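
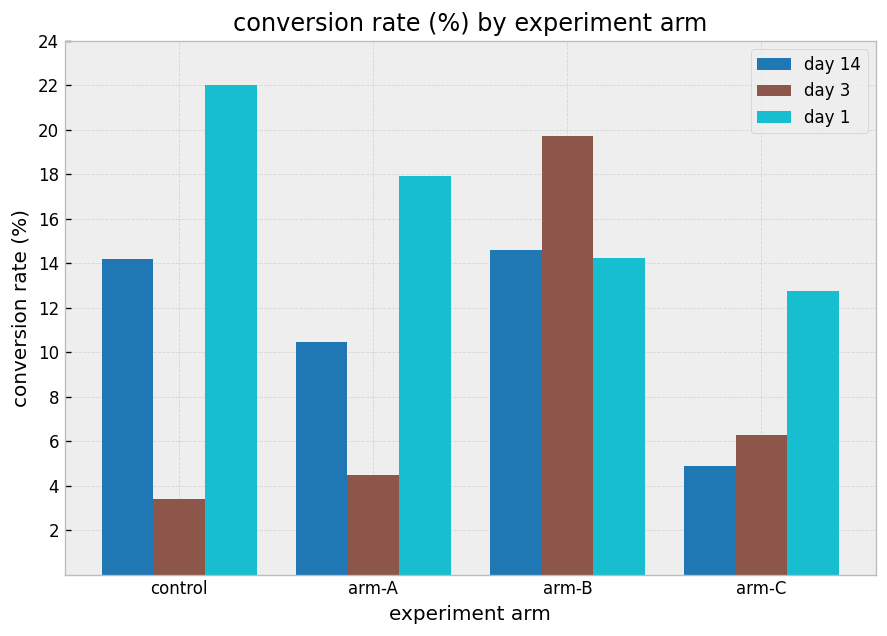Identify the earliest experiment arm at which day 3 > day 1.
arm-A: day 3 ≈ 4 vs day 1 ≈ 18 (not yet); arm-B: day 3 ≈ 20 vs day 1 ≈ 14 (first crossover).

arm-B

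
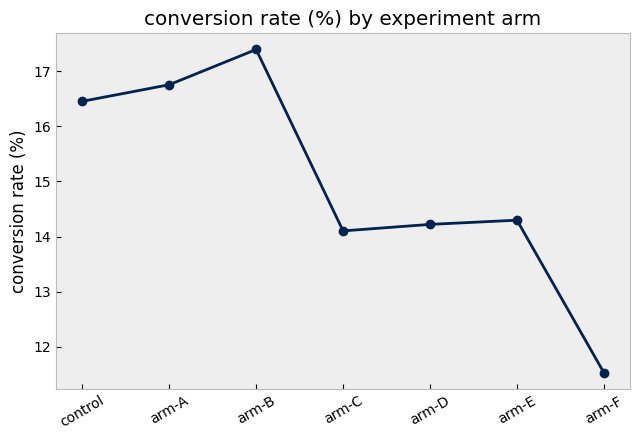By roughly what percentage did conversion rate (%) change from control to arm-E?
≈ -12.1%

control ≈ 16.5, arm-E ≈ 14.5; (14.5 − 16.5) / 16.5 ≈ -12.1%.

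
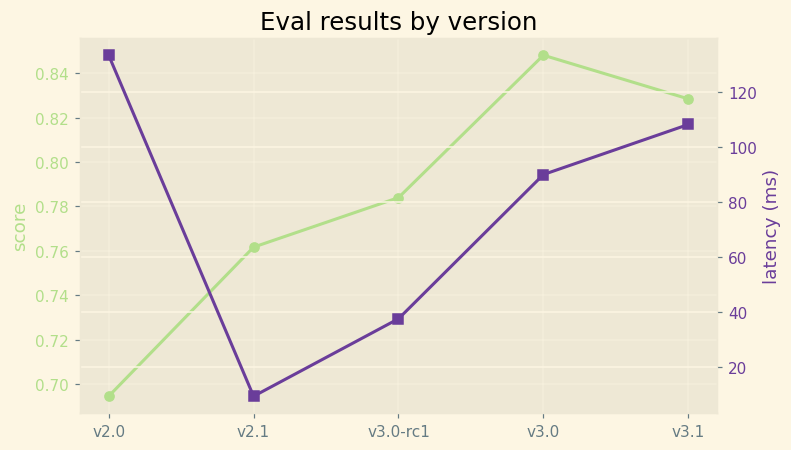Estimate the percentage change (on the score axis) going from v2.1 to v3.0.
v2.1 ≈ 0.76, v3.0 ≈ 0.84; (0.84 − 0.76) / 0.76 ≈ +10.5%.

≈ +10.5%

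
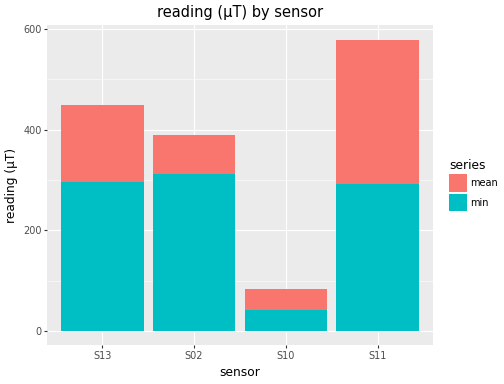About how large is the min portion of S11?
min top ≈ 300, bottom ≈ 0; segment ≈ 300.

≈ 300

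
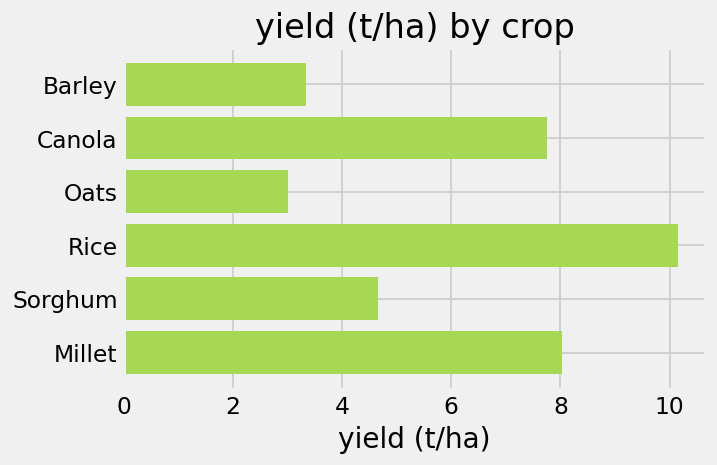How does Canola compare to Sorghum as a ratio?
Canola ≈ 8, Sorghum ≈ 5; 8/5 ≈ 1.6.

≈ 1.6×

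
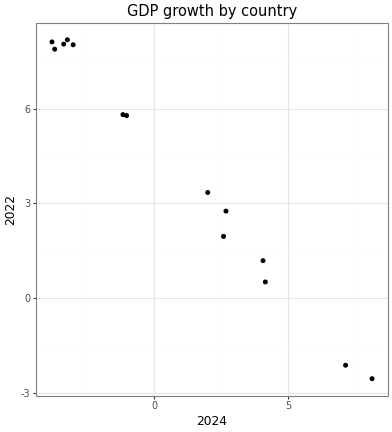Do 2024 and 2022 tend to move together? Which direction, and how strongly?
negative, strong

Points are negatively correlated; strong (|r| ≈ 1.0).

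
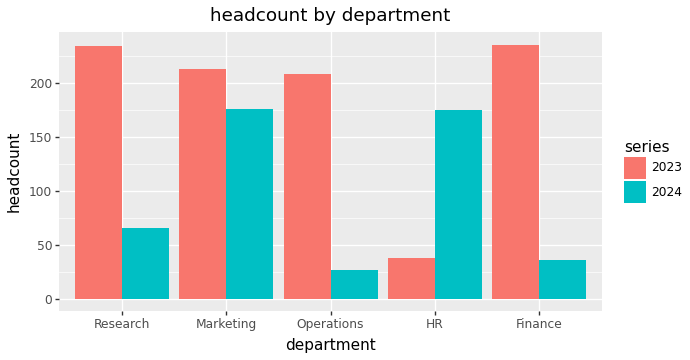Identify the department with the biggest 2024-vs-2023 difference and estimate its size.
Finance, ≈ 200

Finance: 2024 ≈ 40, 2023 ≈ 240 → gap ≈ 200. Next-largest (Operations) is only ≈ 180.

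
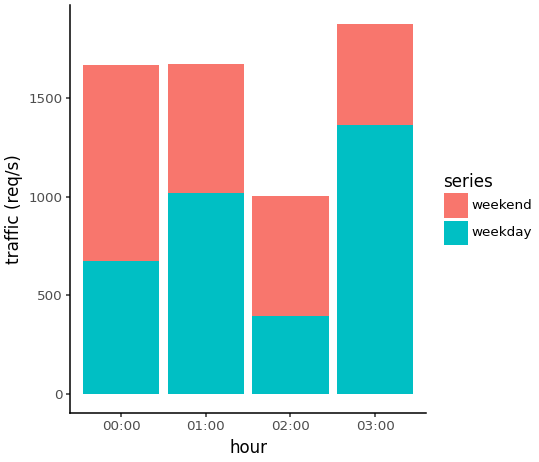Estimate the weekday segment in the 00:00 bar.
weekday top ≈ 600, bottom ≈ 0; segment ≈ 600.

≈ 600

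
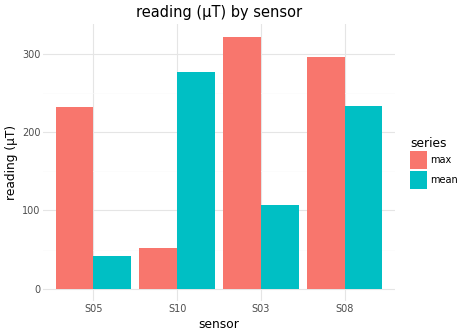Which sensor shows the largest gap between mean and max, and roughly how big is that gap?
S10, ≈ 250 µT

S10: mean ≈ 300, max ≈ 50 → gap ≈ 250. Next-largest (S03) is only ≈ 200.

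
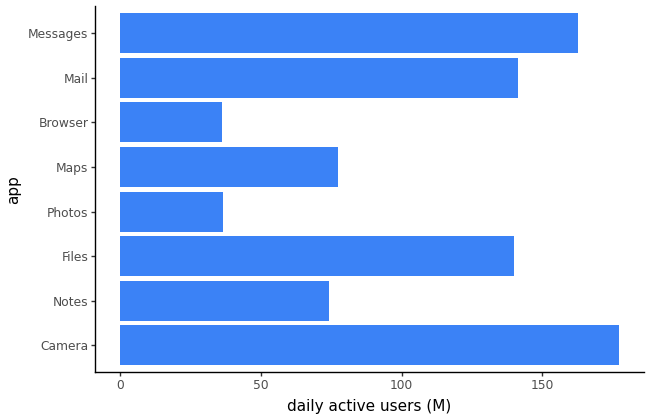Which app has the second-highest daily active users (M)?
Messages

Top 3: Camera ≈ 180, Messages ≈ 160, Mail ≈ 140.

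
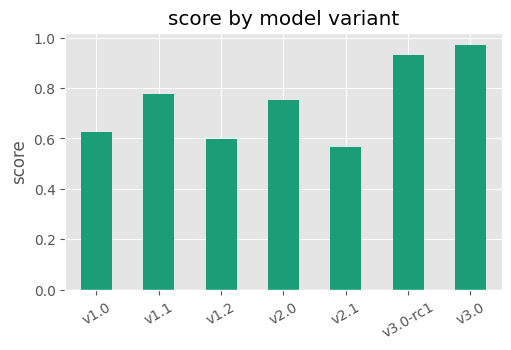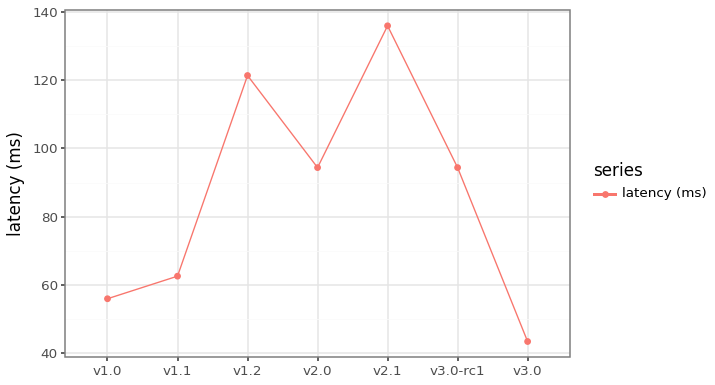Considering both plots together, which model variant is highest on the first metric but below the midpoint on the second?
Chart 2 median latency (ms) ≈ 100; below-median model variants: v1.0, v1.1, v3.0. Among those, v3.0 has the highest score (≈ 1).

v3.0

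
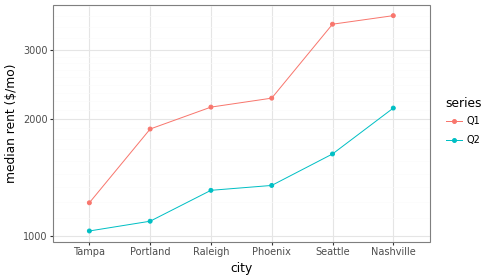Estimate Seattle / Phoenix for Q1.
Seattle ≈ 3500, Phoenix ≈ 2500; 3500/2500 ≈ 1.4.

≈ 1.4×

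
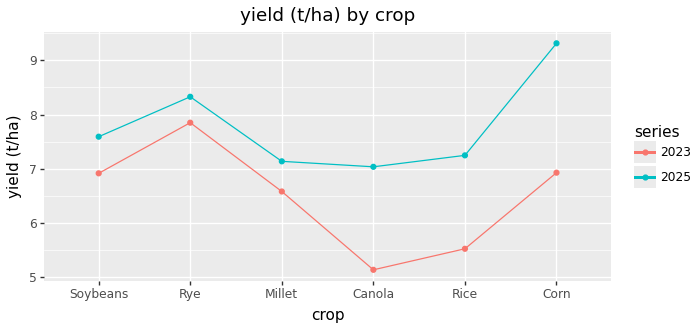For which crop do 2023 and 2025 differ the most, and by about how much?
Corn, ≈ 2.5 t/ha

Corn: 2023 ≈ 7.0, 2025 ≈ 9.5 → gap ≈ 2.5. Next-largest (Canola) is only ≈ 2.0.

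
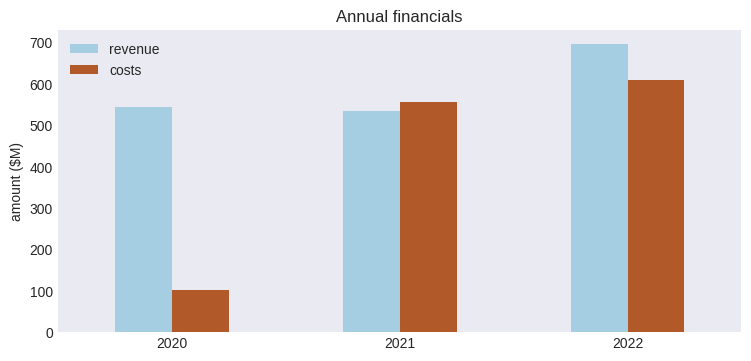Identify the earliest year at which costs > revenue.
2020: costs ≈ 100 vs revenue ≈ 500 (not yet); 2021: costs ≈ 600 vs revenue ≈ 500 (first crossover).

2021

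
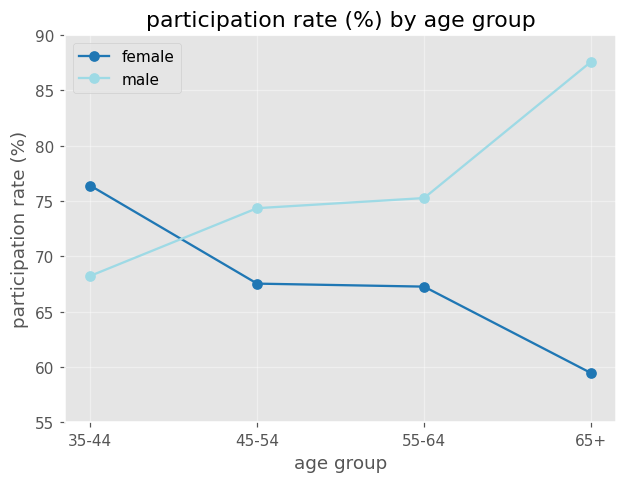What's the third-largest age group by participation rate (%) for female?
55-64

Top 4 for female: 35-44 ≈ 75, 45-54 ≈ 70, 55-64 ≈ 65, 65+ ≈ 60.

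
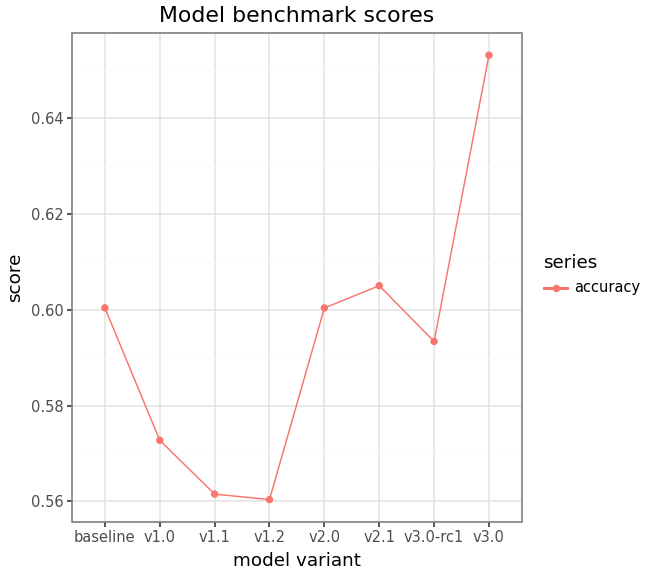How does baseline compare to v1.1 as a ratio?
baseline ≈ 0.60, v1.1 ≈ 0.56; 0.60/0.56 ≈ 1.07.

≈ 1.07×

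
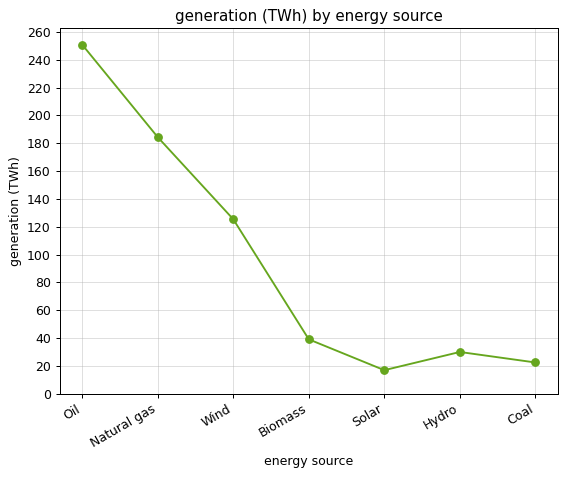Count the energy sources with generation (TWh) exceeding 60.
3

Above 60: Oil, Natural gas, Wind.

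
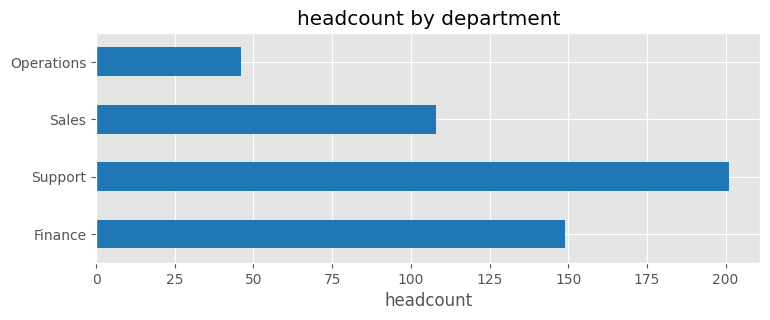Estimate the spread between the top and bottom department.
≈ 160

Max Support ≈ 200, min Operations ≈ 40; range ≈ 160.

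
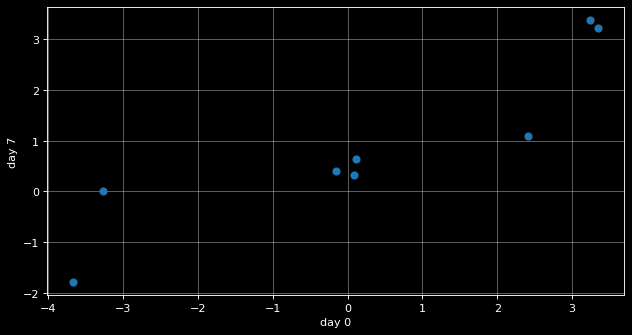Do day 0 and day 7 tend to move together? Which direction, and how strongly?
positive, strong

Points are positively correlated; strong (|r| ≈ 0.9).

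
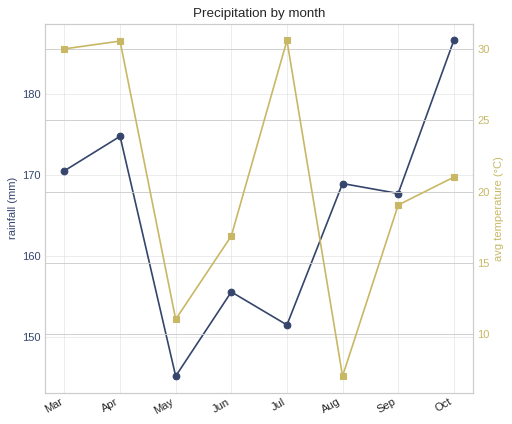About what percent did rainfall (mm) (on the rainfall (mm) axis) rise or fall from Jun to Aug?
≈ +9.7%

Jun ≈ 155, Aug ≈ 170; (170 − 155) / 155 ≈ +9.7%.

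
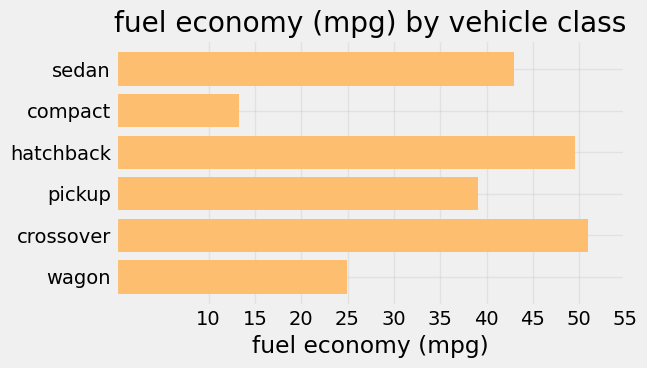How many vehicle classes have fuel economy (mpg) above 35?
Above 35: sedan, hatchback, pickup, crossover.

4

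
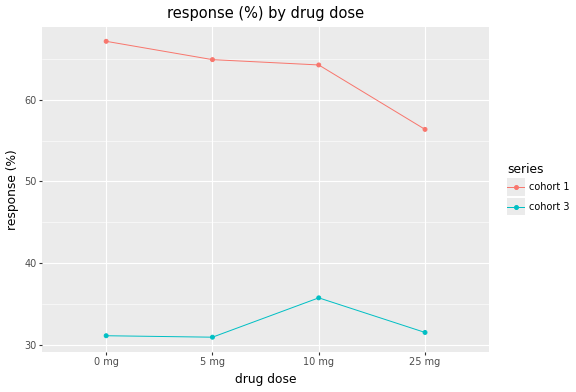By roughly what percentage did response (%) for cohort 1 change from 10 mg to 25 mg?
10 mg ≈ 65, 25 mg ≈ 55; (55 − 65) / 65 ≈ -15.4%.

≈ -15.4%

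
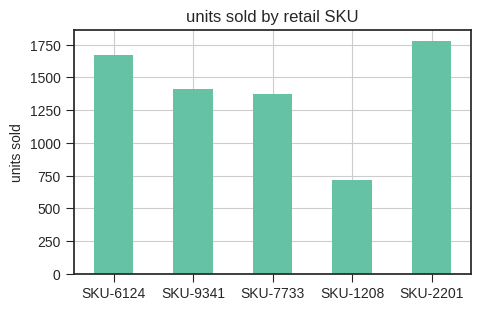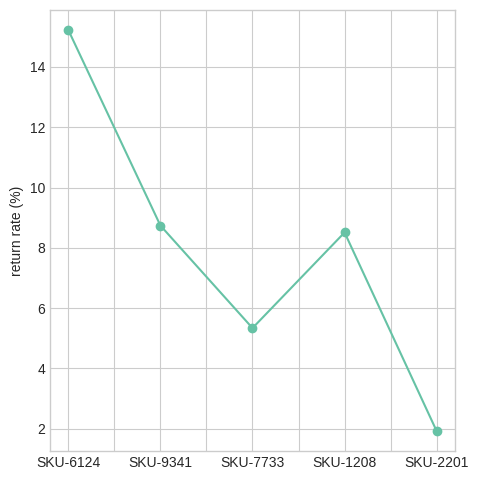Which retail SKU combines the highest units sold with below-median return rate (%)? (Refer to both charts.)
Chart 2 median return rate (%) ≈ 8; below-median retail SKUs: SKU-7733, SKU-2201. Among those, SKU-2201 has the highest units sold (≈ 1800).

SKU-2201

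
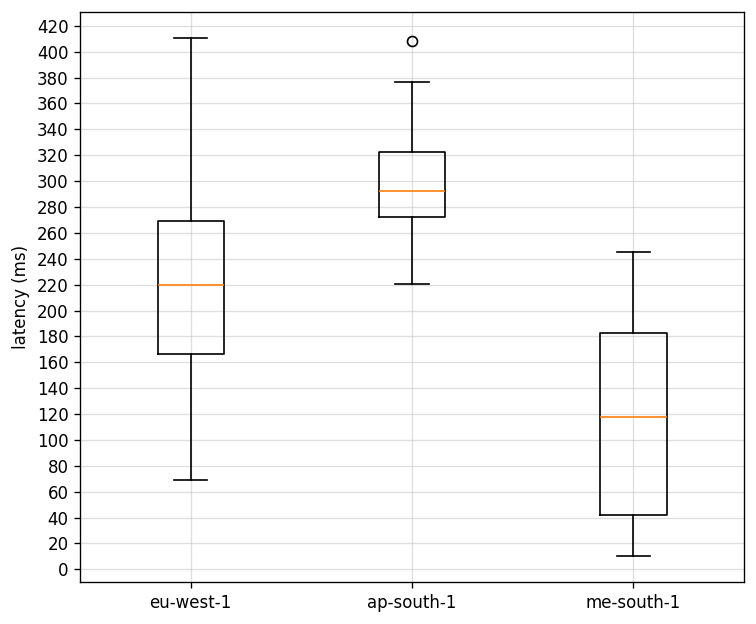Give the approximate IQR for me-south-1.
≈ 140

Q3 ≈ 180, Q1 ≈ 40; IQR ≈ 140.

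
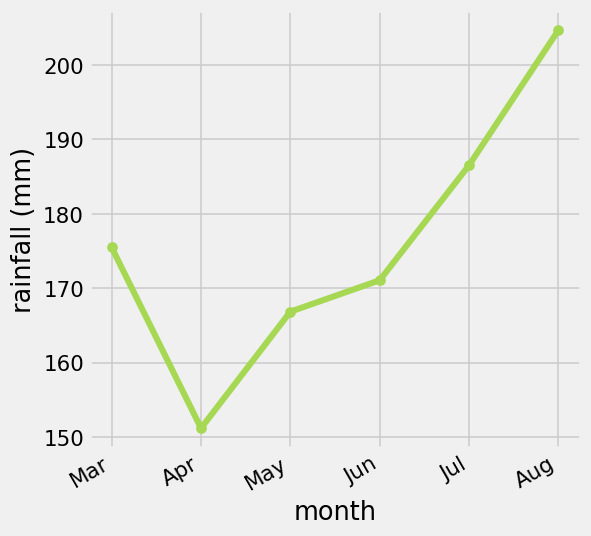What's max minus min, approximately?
Max Aug ≈ 205, min Apr ≈ 150; range ≈ 55.

≈ 55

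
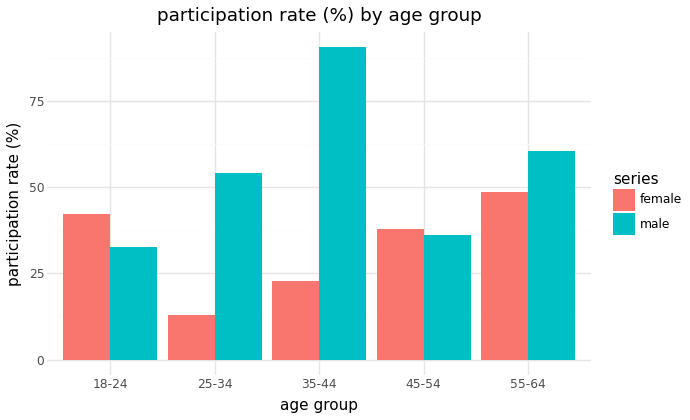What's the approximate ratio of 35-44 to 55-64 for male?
35-44 ≈ 90, 55-64 ≈ 60; 90/60 ≈ 1.5.

≈ 1.5×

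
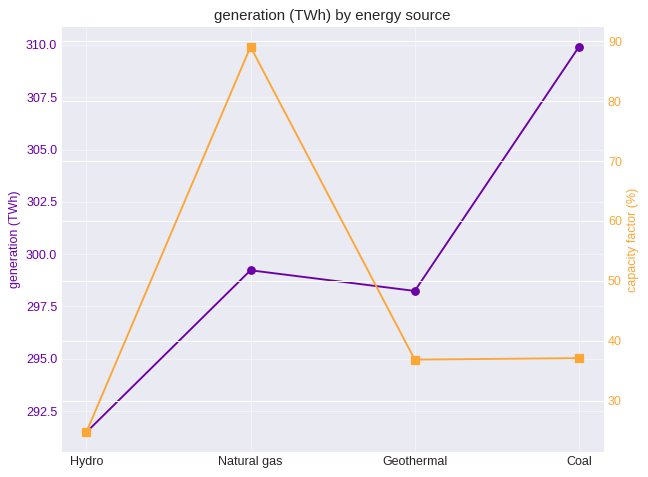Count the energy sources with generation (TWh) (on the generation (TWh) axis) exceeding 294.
3

Above 294: Natural gas, Geothermal, Coal.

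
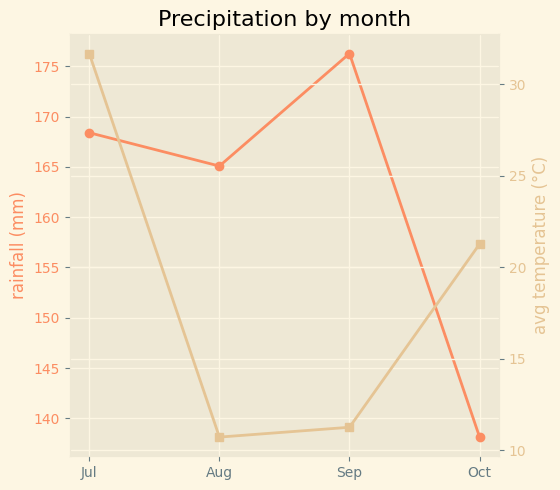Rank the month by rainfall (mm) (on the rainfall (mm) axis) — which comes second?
Top 3 (on the rainfall (mm) axis): Sep ≈ 175, Jul ≈ 170, Aug ≈ 165.

Jul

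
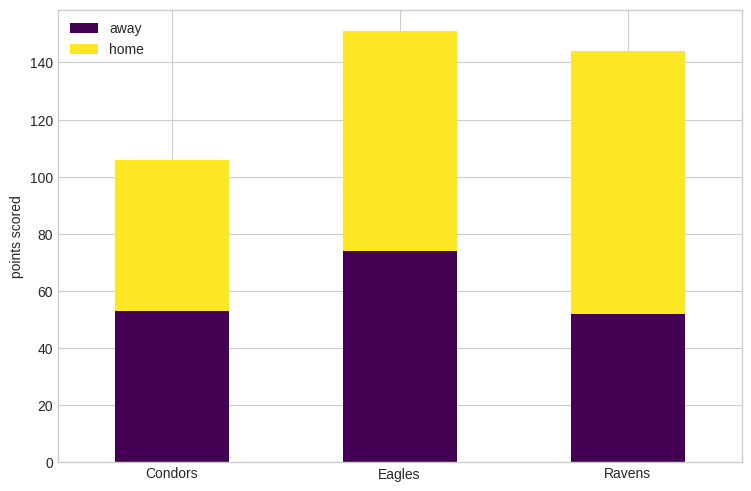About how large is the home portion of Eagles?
≈ 80

home top ≈ 160, bottom ≈ 80; segment ≈ 80.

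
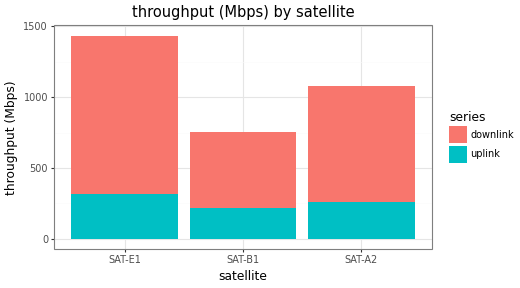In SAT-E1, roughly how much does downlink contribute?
≈ 1000

downlink top ≈ 1400, bottom ≈ 400; segment ≈ 1000.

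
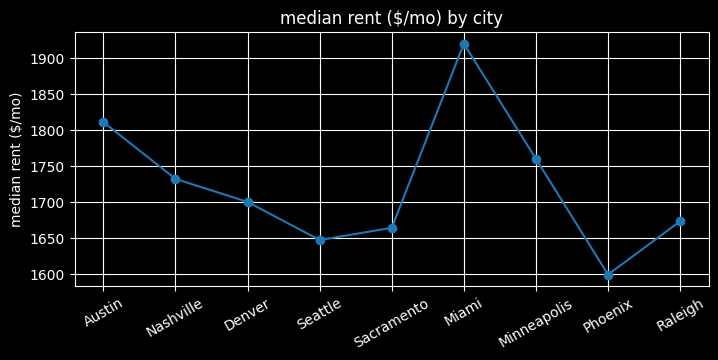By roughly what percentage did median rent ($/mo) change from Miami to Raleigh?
≈ -13.2%

Miami ≈ 1900, Raleigh ≈ 1650; (1650 − 1900) / 1900 ≈ -13.2%.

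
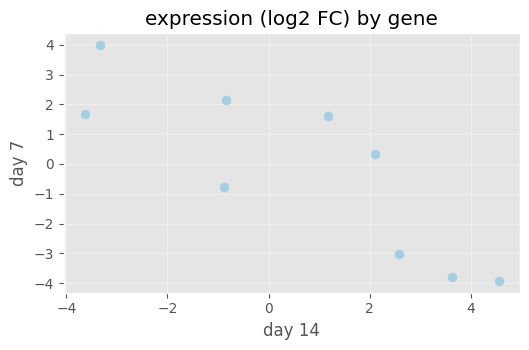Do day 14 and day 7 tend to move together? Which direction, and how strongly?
Points are negatively correlated; strong (|r| ≈ 0.8).

negative, strong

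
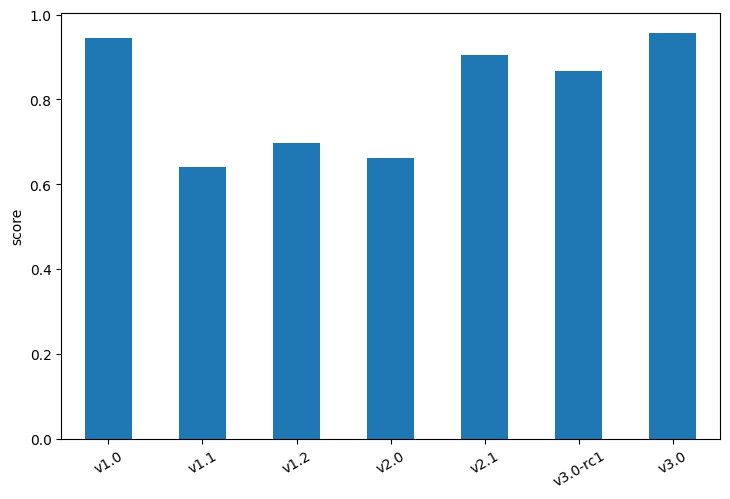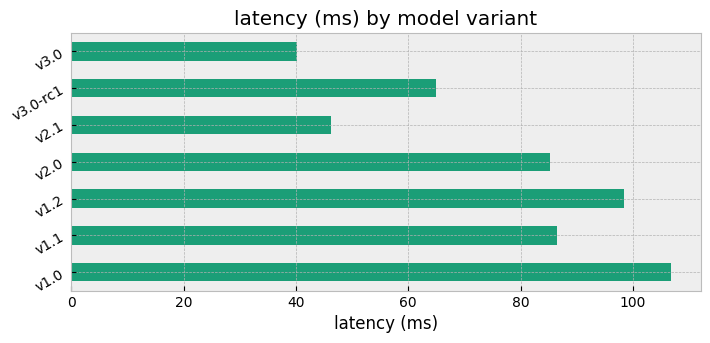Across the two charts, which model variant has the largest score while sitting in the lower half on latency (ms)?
Chart 2 median latency (ms) ≈ 90; below-median model variants: v2.1, v3.0-rc1, v3.0. Among those, v3.0 has the highest score (≈ 1).

v3.0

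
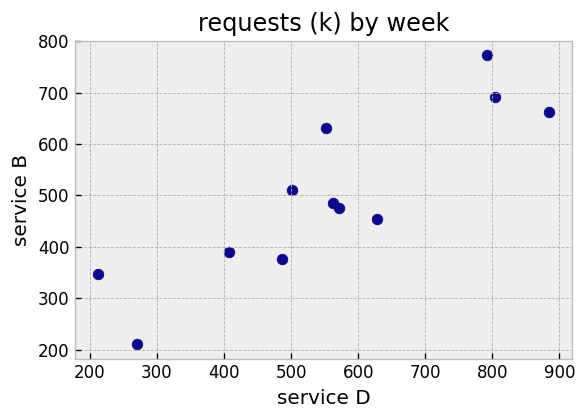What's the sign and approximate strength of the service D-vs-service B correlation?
Points are positively correlated; strong (|r| ≈ 0.9).

positive, strong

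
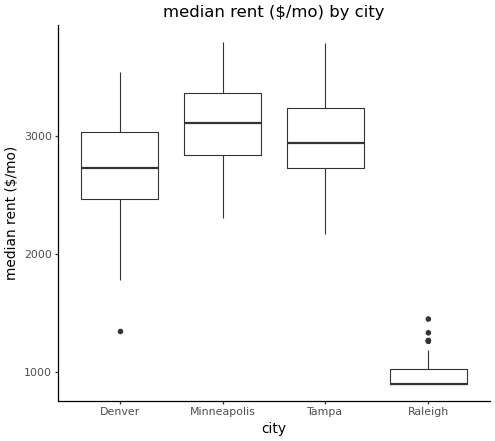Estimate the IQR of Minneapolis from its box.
Q3 ≈ 3400, Q1 ≈ 2800; IQR ≈ 600.

≈ 600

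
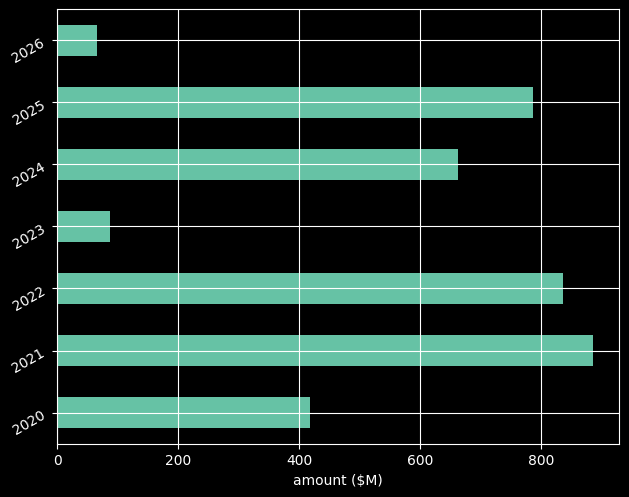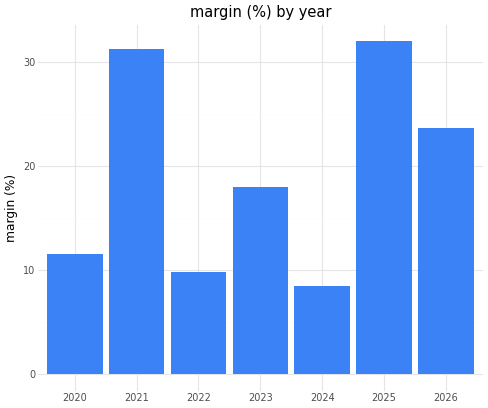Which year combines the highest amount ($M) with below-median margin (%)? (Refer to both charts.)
2022

Chart 2 median margin (%) ≈ 20; below-median years: 2020, 2022, 2024. Among those, 2022 has the highest amount ($M) (≈ 800).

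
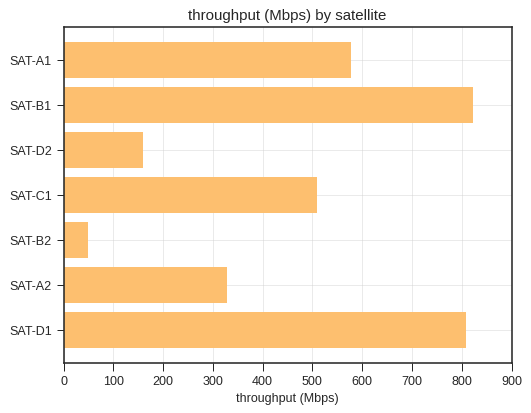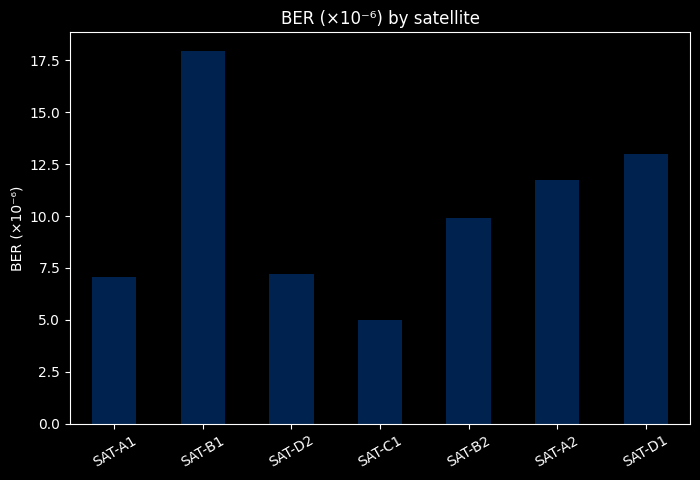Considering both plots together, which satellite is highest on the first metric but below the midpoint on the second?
SAT-A1

Chart 2 median BER (×10⁻⁶) ≈ 10; below-median satellites: SAT-A1, SAT-D2, SAT-C1. Among those, SAT-A1 has the highest throughput (Mbps) (≈ 600).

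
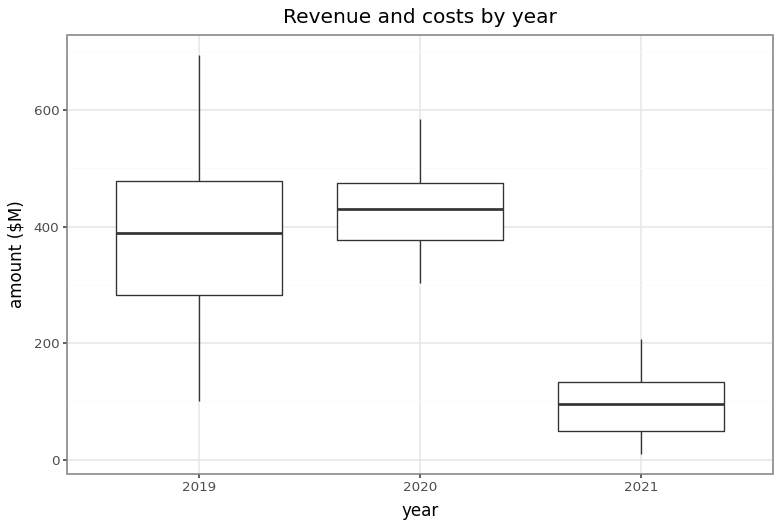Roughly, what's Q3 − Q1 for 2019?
Q3 ≈ 500, Q1 ≈ 300; IQR ≈ 200.

≈ 200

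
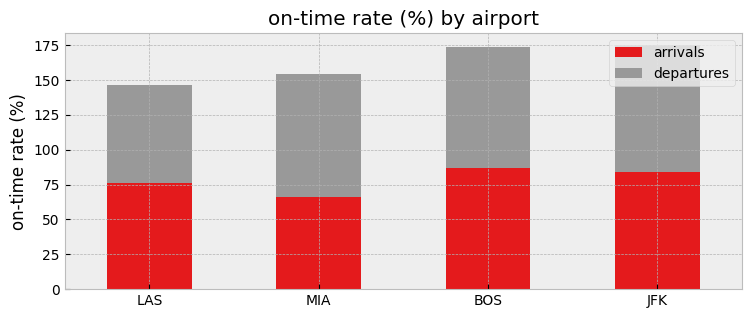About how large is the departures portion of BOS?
≈ 100

departures top ≈ 180, bottom ≈ 80; segment ≈ 100.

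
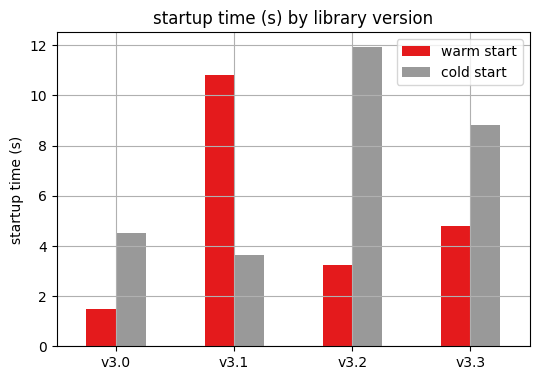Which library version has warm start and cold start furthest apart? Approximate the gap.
v3.2: warm start ≈ 3, cold start ≈ 12 → gap ≈ 9. Next-largest (v3.1) is only ≈ 7.

v3.2, ≈ 9 s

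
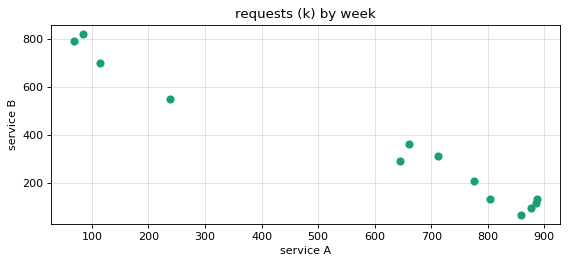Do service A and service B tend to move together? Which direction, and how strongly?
Points are negatively correlated; strong (|r| ≈ 1.0).

negative, strong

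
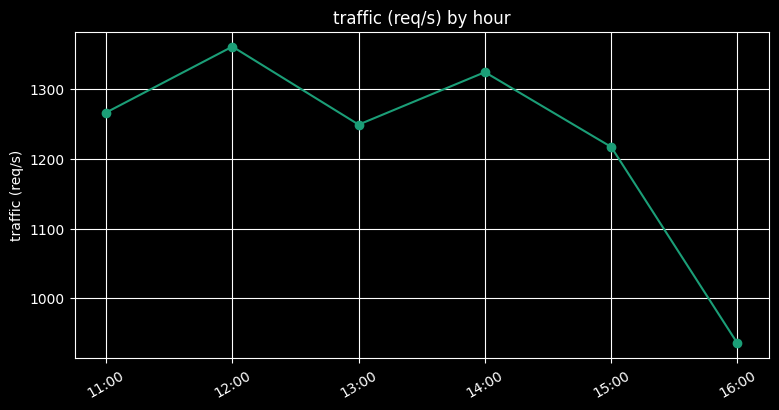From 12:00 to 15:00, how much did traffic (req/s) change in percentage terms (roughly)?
≈ -11.1%

12:00 ≈ 1350, 15:00 ≈ 1200; (1200 − 1350) / 1350 ≈ -11.1%.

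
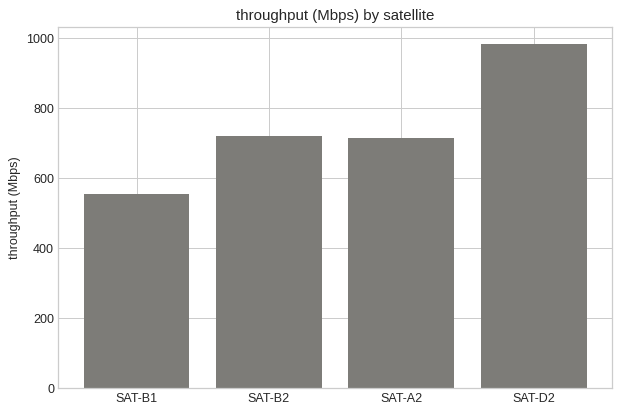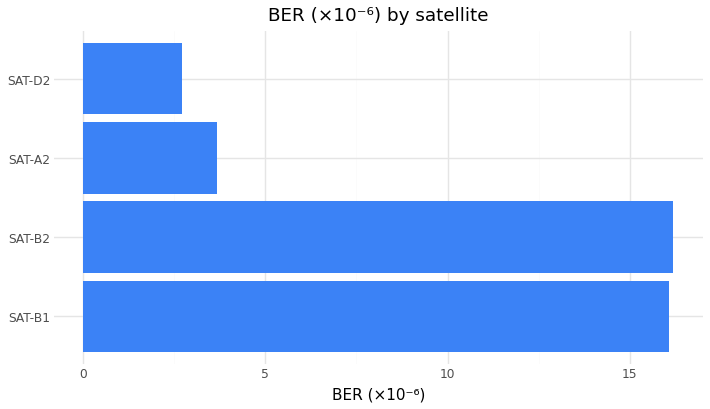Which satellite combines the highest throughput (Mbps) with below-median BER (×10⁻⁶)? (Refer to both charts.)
SAT-D2

Chart 2 median BER (×10⁻⁶) ≈ 10; below-median satellites: SAT-A2, SAT-D2. Among those, SAT-D2 has the highest throughput (Mbps) (≈ 1000).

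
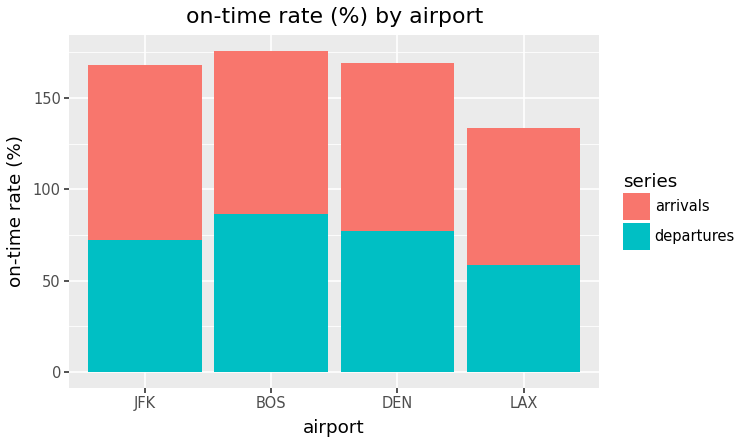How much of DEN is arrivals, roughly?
≈ 80

arrivals top ≈ 160, bottom ≈ 80; segment ≈ 80.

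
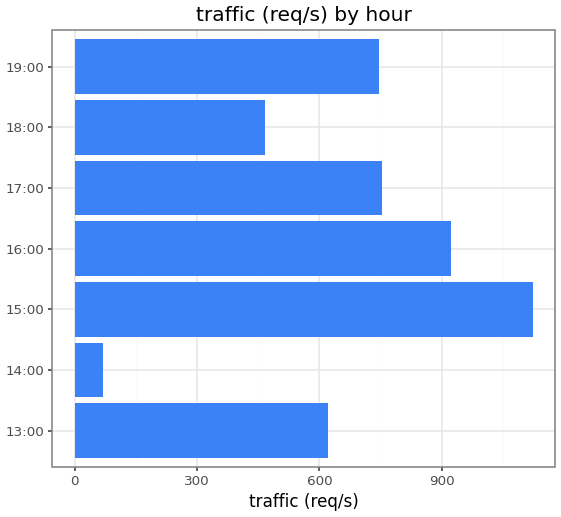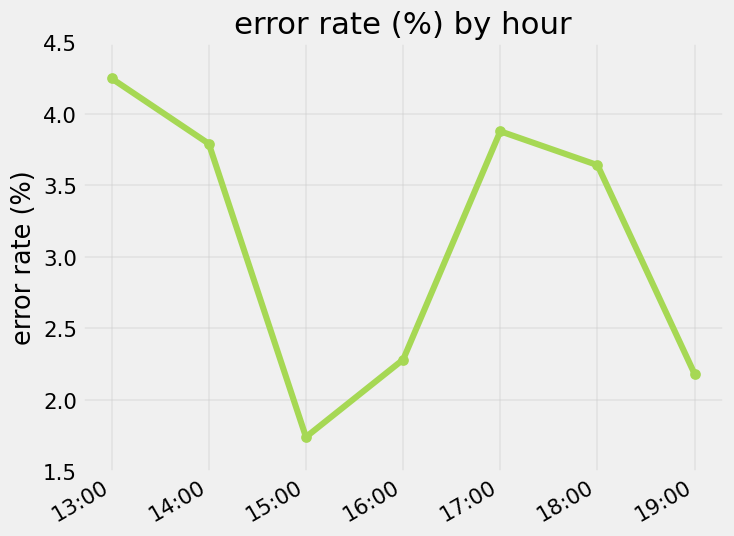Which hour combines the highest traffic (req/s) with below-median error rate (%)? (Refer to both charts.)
Chart 2 median error rate (%) ≈ 3.5; below-median hours: 15:00, 16:00, 19:00. Among those, 15:00 has the highest traffic (req/s) (≈ 1200).

15:00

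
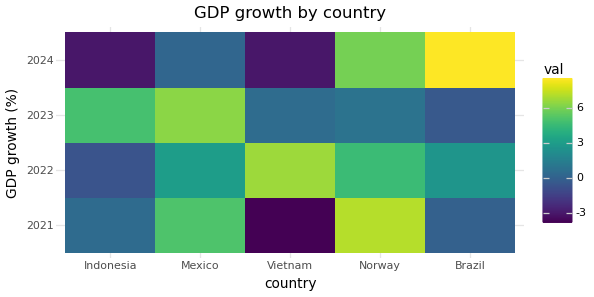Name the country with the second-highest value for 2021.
Mexico

Top 3 for 2021: Norway ≈ 8, Mexico ≈ 6, Indonesia ≈ 0.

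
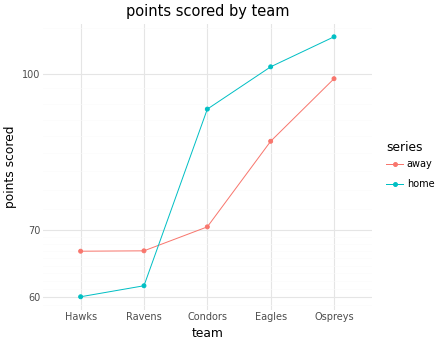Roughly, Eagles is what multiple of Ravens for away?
Eagles ≈ 85, Ravens ≈ 65; 85/65 ≈ 1.31.

≈ 1.31×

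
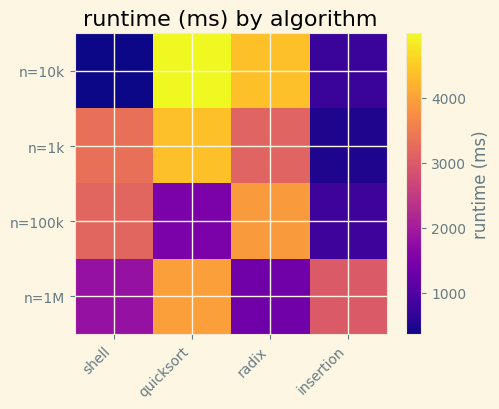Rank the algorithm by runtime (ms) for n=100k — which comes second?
Top 3 for n=100k: radix ≈ 4000, shell ≈ 3000, quicksort ≈ 1500.

shell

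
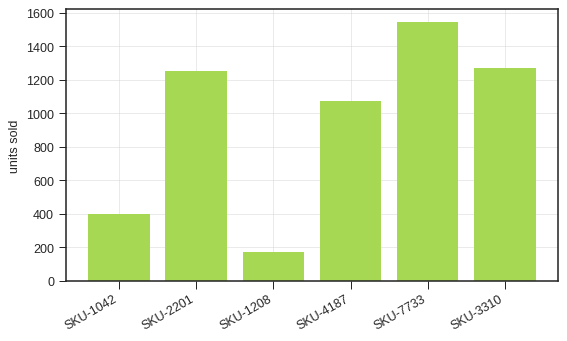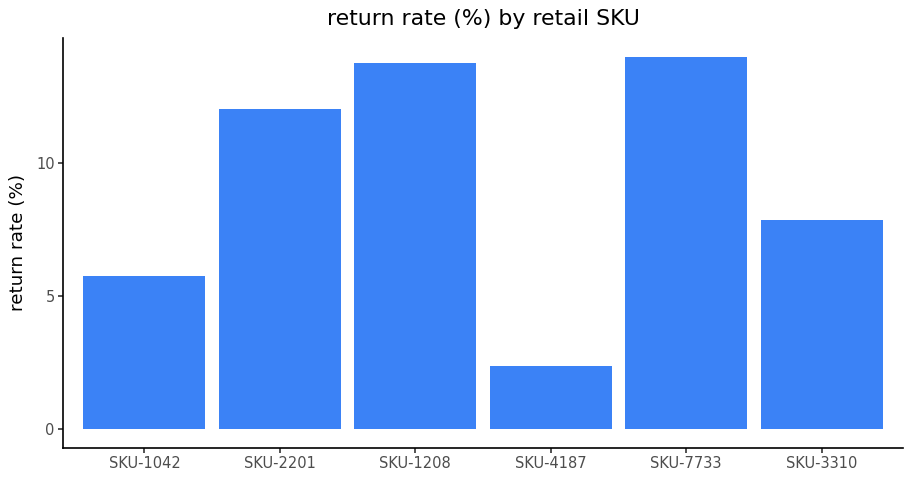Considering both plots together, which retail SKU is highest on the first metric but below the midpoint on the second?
Chart 2 median return rate (%) ≈ 10; below-median retail SKUs: SKU-1042, SKU-4187, SKU-3310. Among those, SKU-3310 has the highest units sold (≈ 1200).

SKU-3310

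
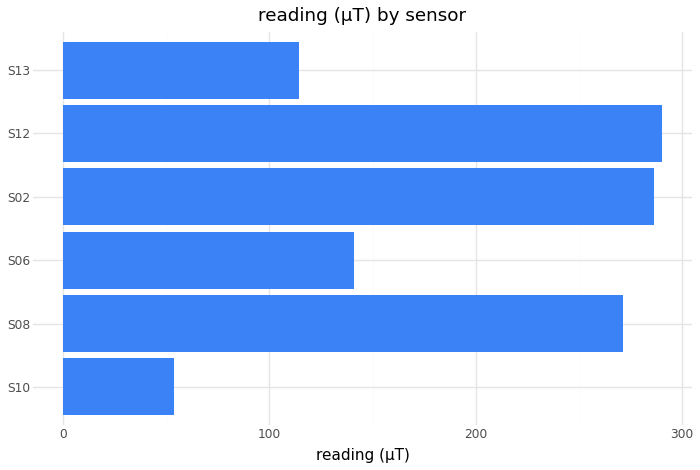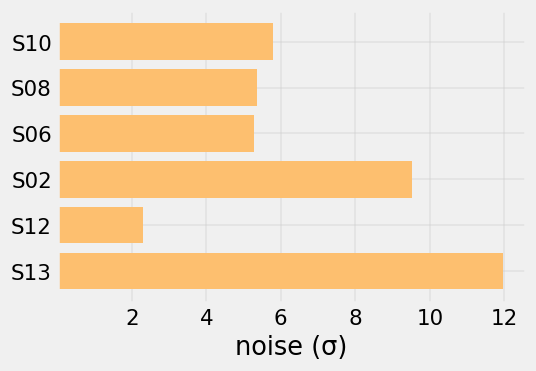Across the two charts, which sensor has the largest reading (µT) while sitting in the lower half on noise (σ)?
S12

Chart 2 median noise (σ) ≈ 6; below-median sensors: S08, S06, S12. Among those, S12 has the highest reading (µT) (≈ 300).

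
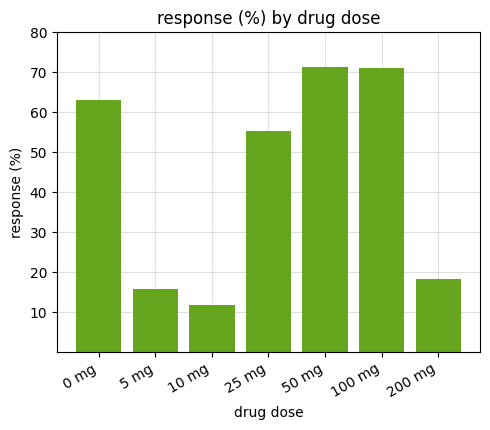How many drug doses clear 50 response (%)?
4

Above 50: 0 mg, 25 mg, 50 mg, 100 mg.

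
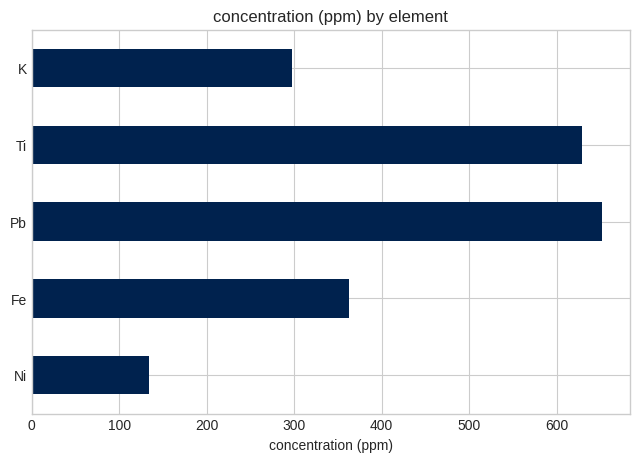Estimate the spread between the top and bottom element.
≈ 600

Max Pb ≈ 700, min Ni ≈ 100; range ≈ 600.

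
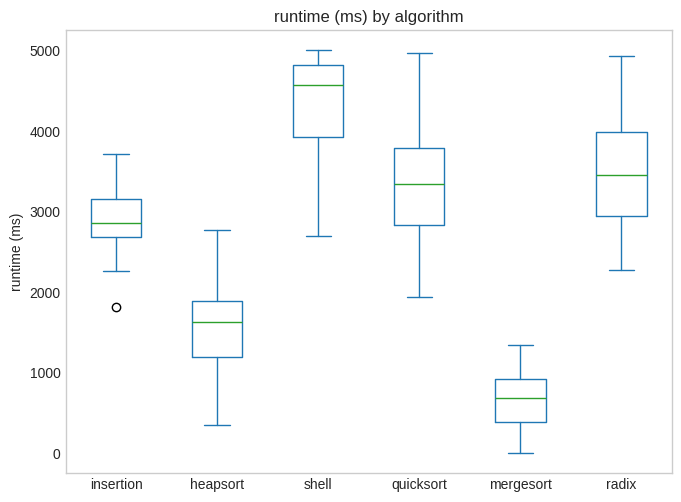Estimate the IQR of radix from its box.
Q3 ≈ 4000, Q1 ≈ 3000; IQR ≈ 1000.

≈ 1000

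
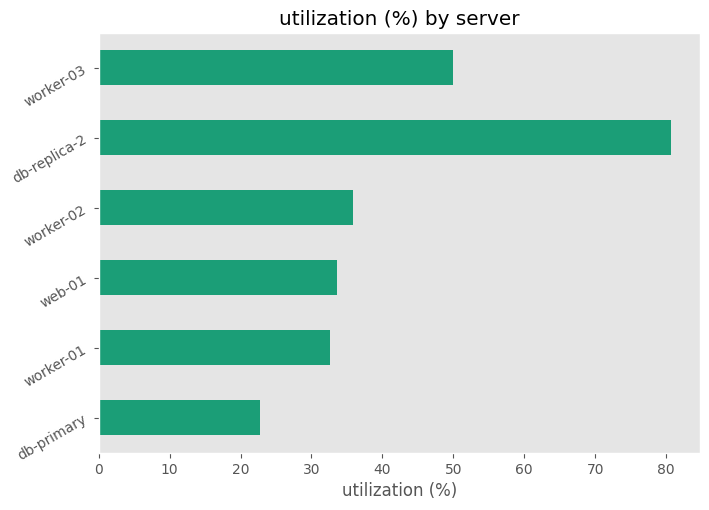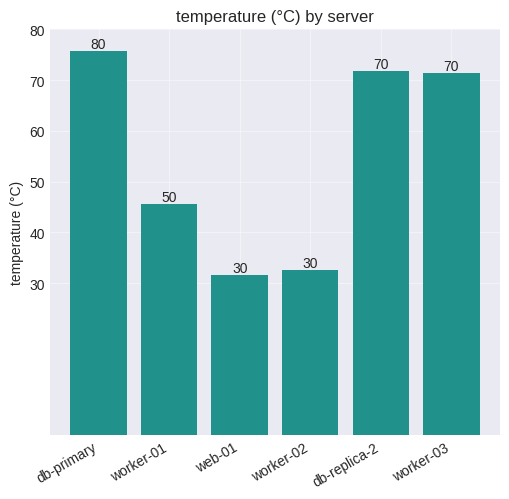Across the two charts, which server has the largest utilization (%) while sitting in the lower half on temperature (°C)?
worker-02

Chart 2 median temperature (°C) ≈ 60; below-median servers: worker-01, web-01, worker-02. Among those, worker-02 has the highest utilization (%) (≈ 40).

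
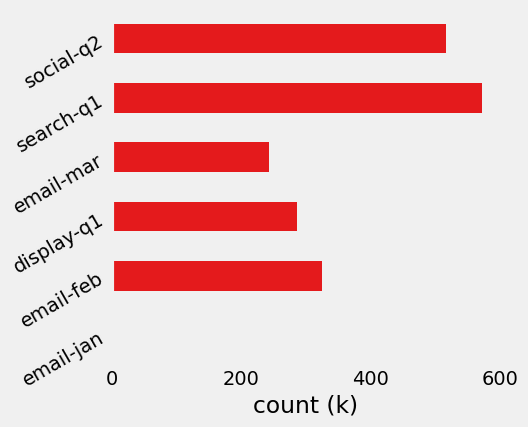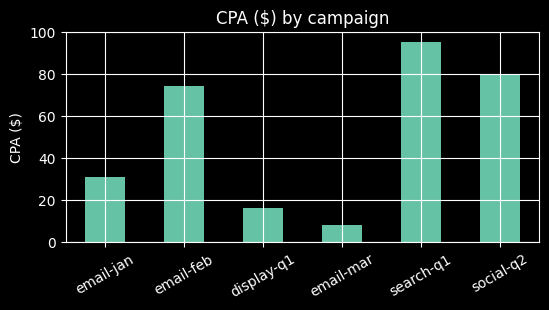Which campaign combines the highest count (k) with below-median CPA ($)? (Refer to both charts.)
display-q1

Chart 2 median CPA ($) ≈ 50; below-median campaigns: email-jan, display-q1, email-mar. Among those, display-q1 has the highest count (k) (≈ 300).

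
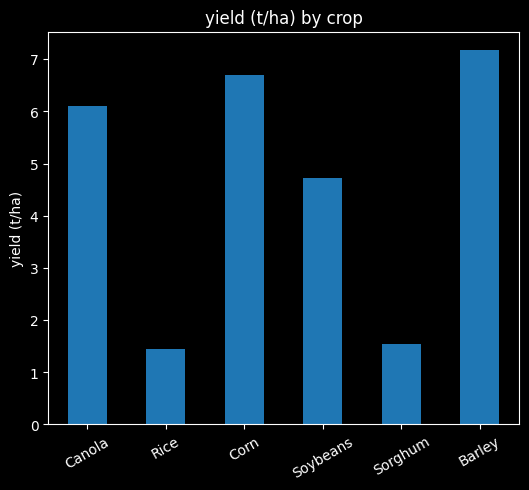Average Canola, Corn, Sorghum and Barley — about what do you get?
(6 + 7 + 2 + 7) / 4 ≈ 6.

≈ 6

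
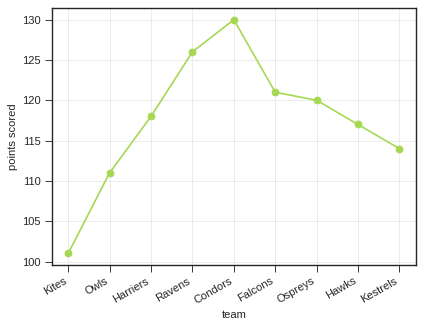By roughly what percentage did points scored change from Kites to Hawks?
Kites ≈ 100, Hawks ≈ 115; (115 − 100) / 100 ≈ +15%.

≈ +15%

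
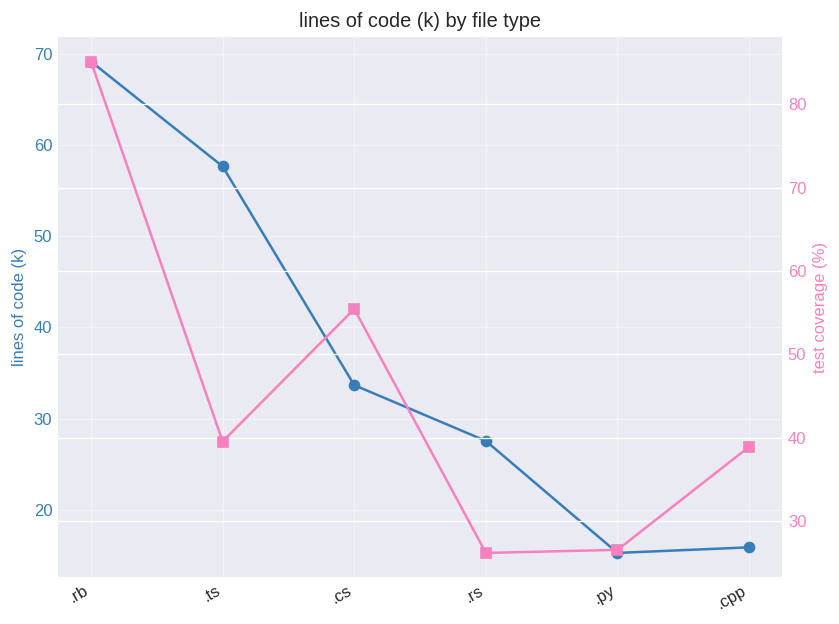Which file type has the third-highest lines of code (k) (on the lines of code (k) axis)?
Top 4 (on the lines of code (k) axis): .rb ≈ 70, .ts ≈ 60, .cs ≈ 35, .rs ≈ 30.

.cs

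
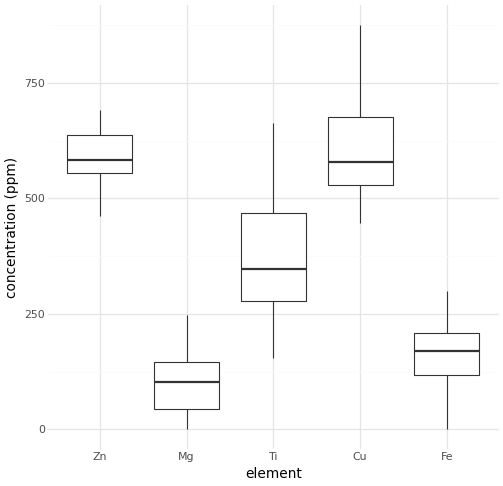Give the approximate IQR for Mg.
≈ 100

Q3 ≈ 150, Q1 ≈ 50; IQR ≈ 100.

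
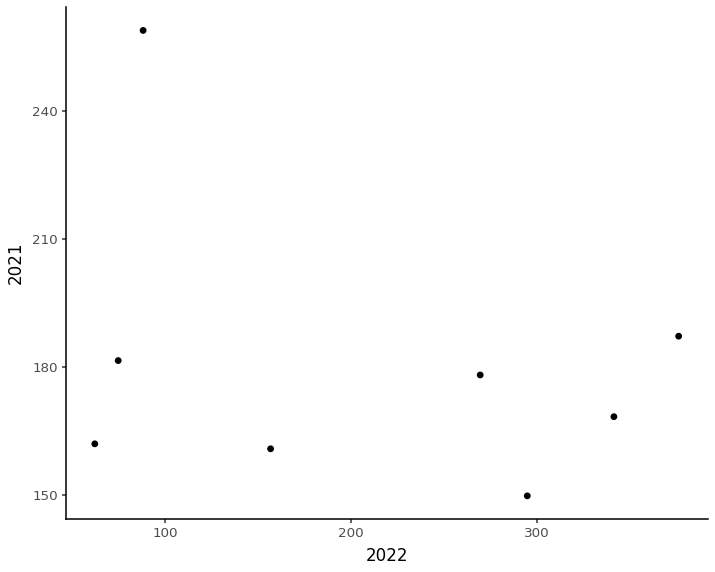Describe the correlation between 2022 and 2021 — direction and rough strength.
negative, weak

Points are negatively correlated; weak (|r| ≈ 0.3).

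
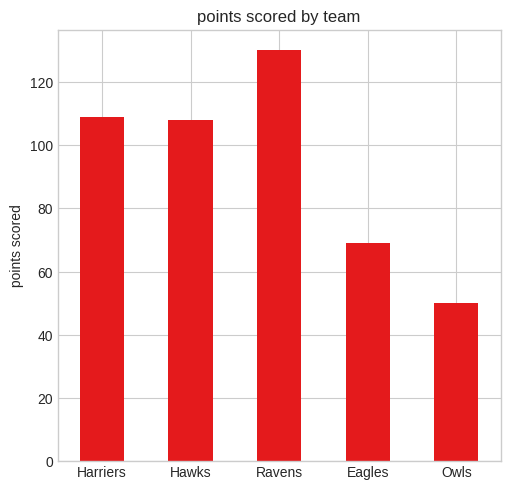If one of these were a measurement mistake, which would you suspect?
Owls

Owls ≈ 40; the rest sit between ≈ 60 and ≈ 120.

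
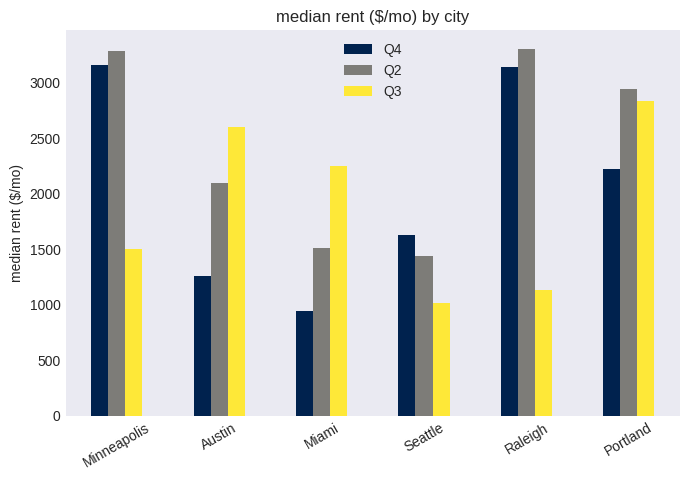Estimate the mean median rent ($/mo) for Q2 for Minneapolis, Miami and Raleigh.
(3500 + 1500 + 3500) / 3 ≈ 2833.

≈ 2833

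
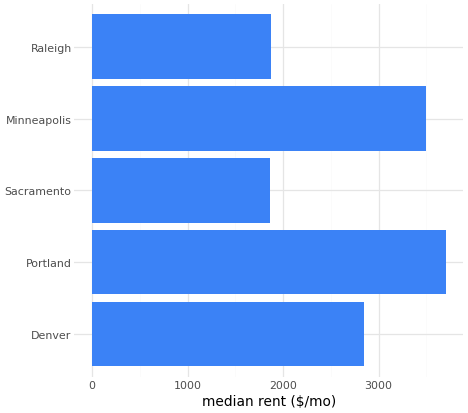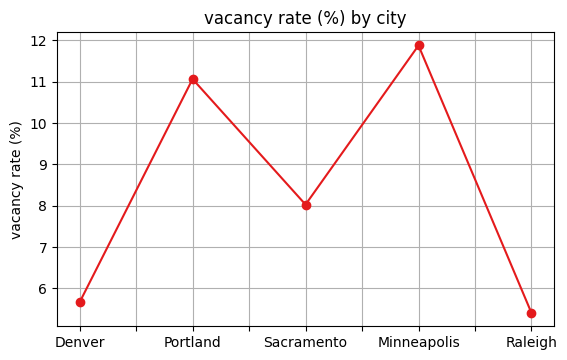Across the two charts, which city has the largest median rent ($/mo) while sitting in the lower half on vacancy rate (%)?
Chart 2 median vacancy rate (%) ≈ 8; below-median cities: Denver, Raleigh. Among those, Denver has the highest median rent ($/mo) (≈ 3000).

Denver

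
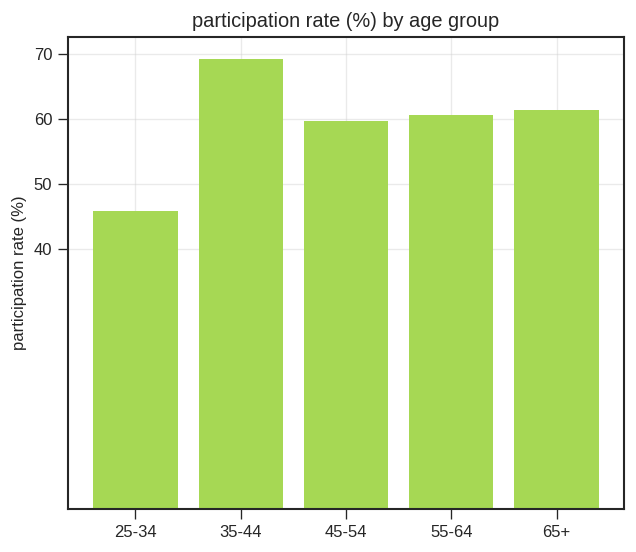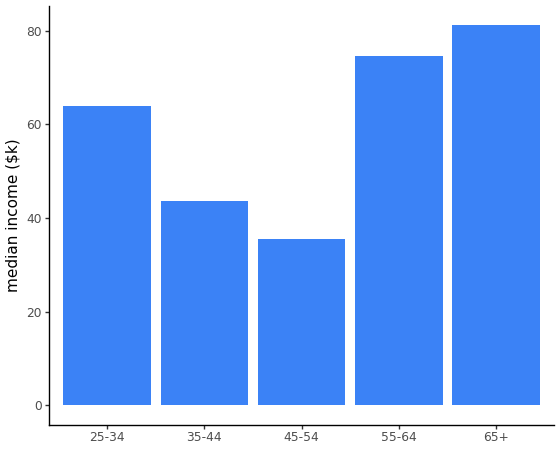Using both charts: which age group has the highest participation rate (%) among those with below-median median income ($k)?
35-44

Chart 2 median median income ($k) ≈ 60; below-median age groups: 35-44, 45-54. Among those, 35-44 has the highest participation rate (%) (≈ 70).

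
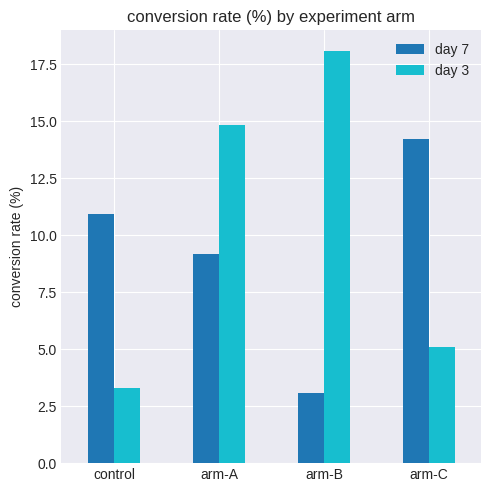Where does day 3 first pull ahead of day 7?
arm-A

control: day 3 ≈ 4 vs day 7 ≈ 10 (not yet); arm-A: day 3 ≈ 14 vs day 7 ≈ 10 (first crossover).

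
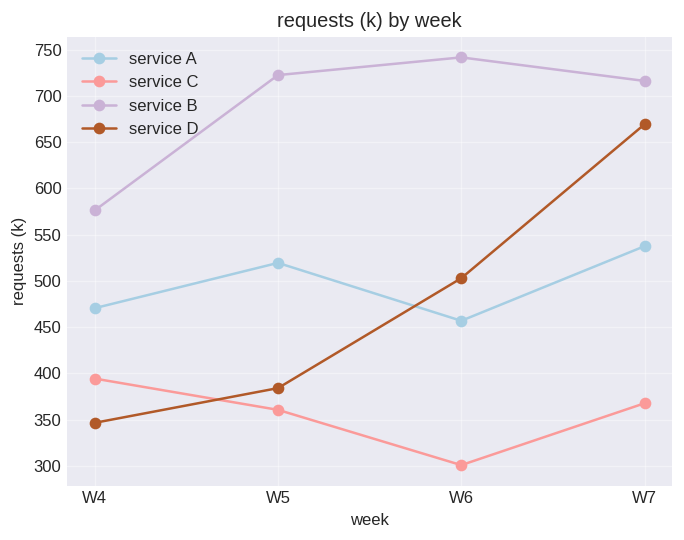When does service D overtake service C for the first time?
W5

W4: service D ≈ 350 vs service C ≈ 400 (not yet); W5: service D ≈ 400 vs service C ≈ 350 (first crossover).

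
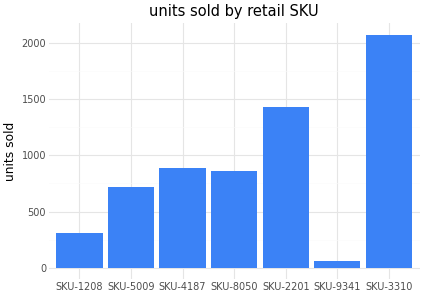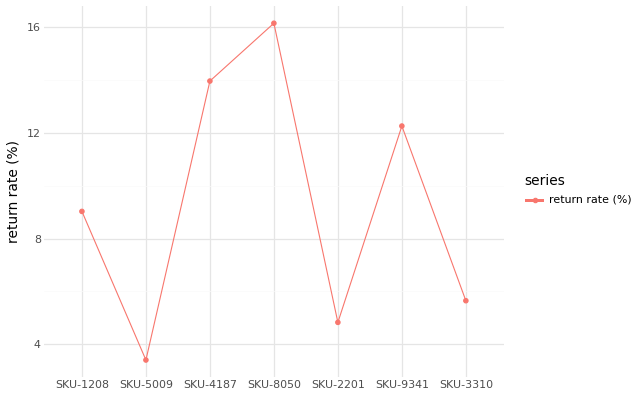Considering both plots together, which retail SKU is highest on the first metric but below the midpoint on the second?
Chart 2 median return rate (%) ≈ 10; below-median retail SKUs: SKU-5009, SKU-2201, SKU-3310. Among those, SKU-3310 has the highest units sold (≈ 2000).

SKU-3310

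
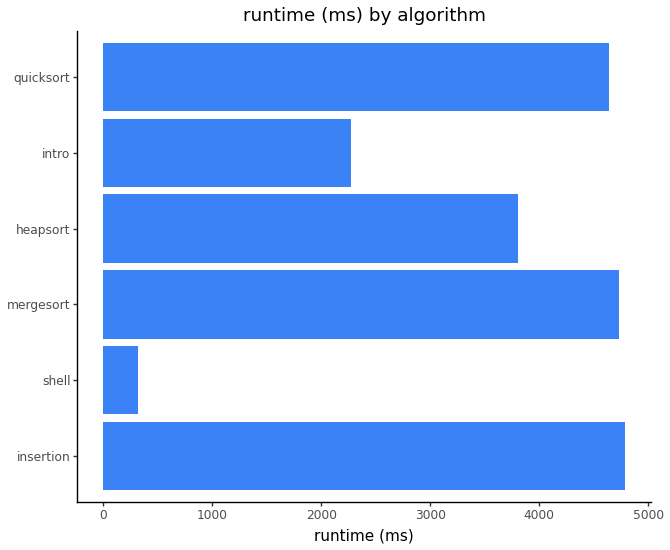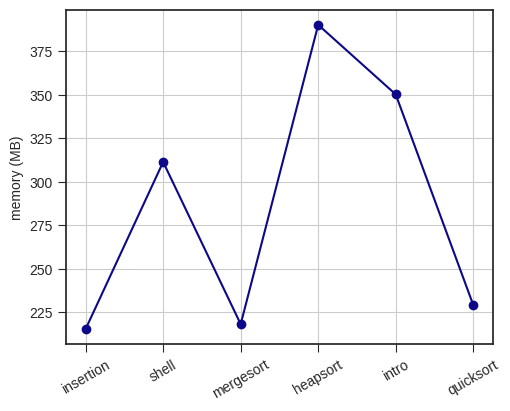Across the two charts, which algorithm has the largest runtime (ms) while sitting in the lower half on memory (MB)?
insertion

Chart 2 median memory (MB) ≈ 250; below-median algorithms: insertion, mergesort, quicksort. Among those, insertion has the highest runtime (ms) (≈ 5000).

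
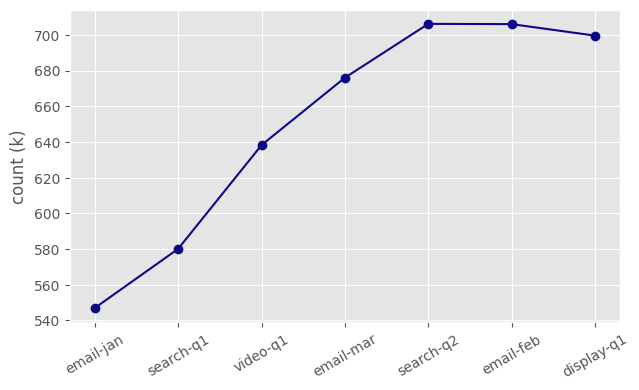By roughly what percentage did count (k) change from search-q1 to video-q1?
≈ +10.3%

search-q1 ≈ 580, video-q1 ≈ 640; (640 − 580) / 580 ≈ +10.3%.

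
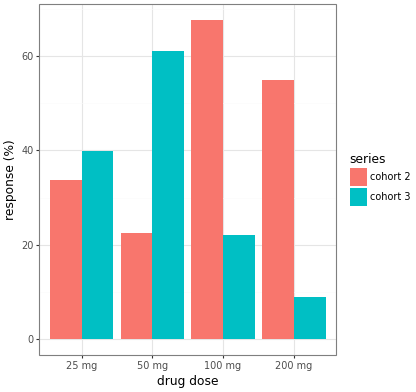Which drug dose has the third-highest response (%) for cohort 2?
25 mg

Top 4 for cohort 2: 100 mg ≈ 70, 200 mg ≈ 50, 25 mg ≈ 30, 50 mg ≈ 20.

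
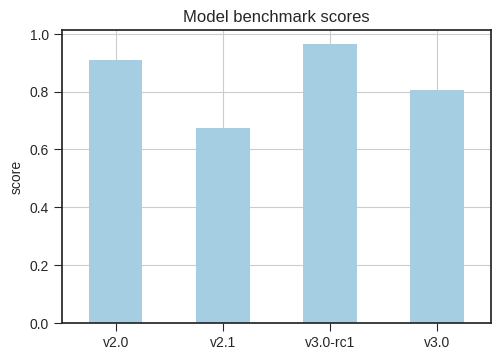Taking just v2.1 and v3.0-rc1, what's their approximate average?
≈ 0.85

(0.7 + 1.0) / 2 ≈ 0.85.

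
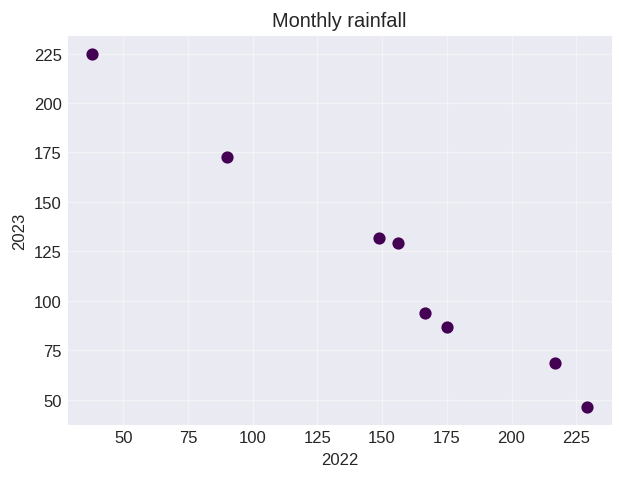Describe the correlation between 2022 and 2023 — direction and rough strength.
negative, strong

Points are negatively correlated; strong (|r| ≈ 1.0).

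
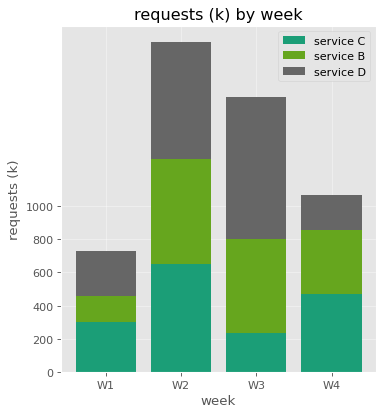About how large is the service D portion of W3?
≈ 800

service D top ≈ 1600, bottom ≈ 800; segment ≈ 800.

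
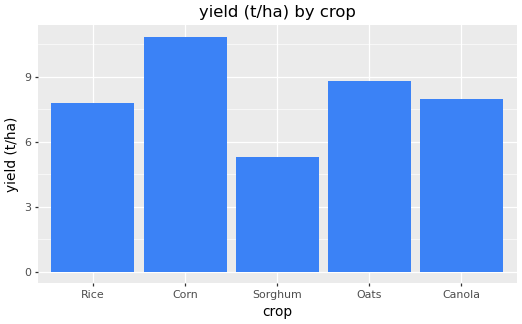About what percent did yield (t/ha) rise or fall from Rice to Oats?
Rice ≈ 8, Oats ≈ 9; (9 − 8) / 8 ≈ +12.5%.

≈ +12.5%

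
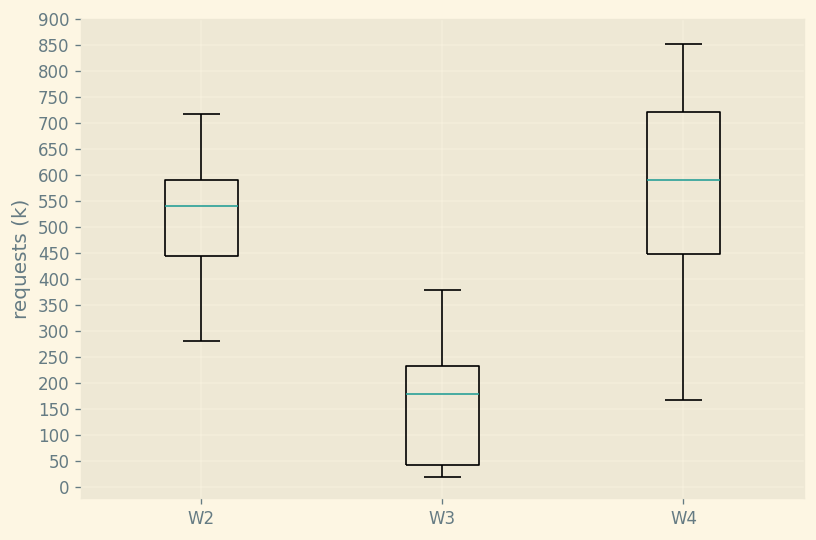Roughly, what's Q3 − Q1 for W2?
≈ 150

Q3 ≈ 600, Q1 ≈ 450; IQR ≈ 150.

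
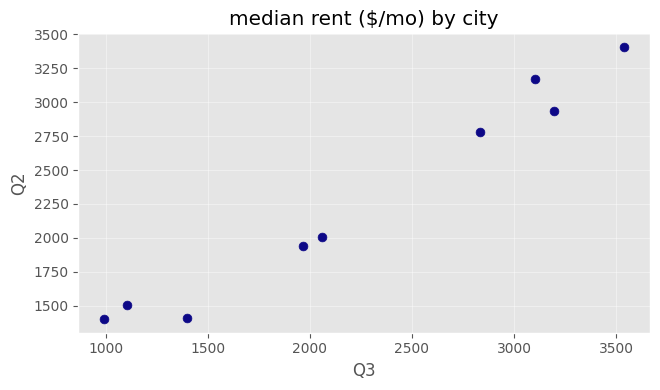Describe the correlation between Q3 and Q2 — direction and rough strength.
Points are positively correlated; strong (|r| ≈ 1.0).

positive, strong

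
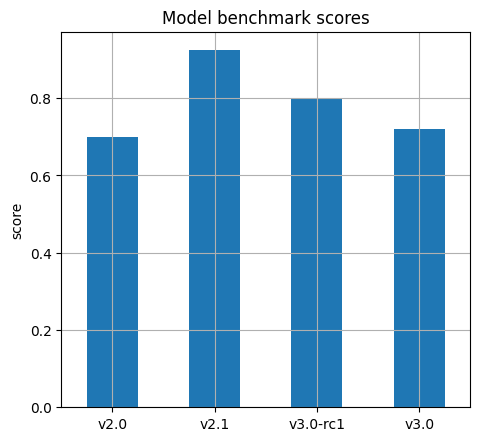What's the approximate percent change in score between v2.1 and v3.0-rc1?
v2.1 ≈ 0.9, v3.0-rc1 ≈ 0.8; (0.8 − 0.9) / 0.9 ≈ -11.1%.

≈ -11.1%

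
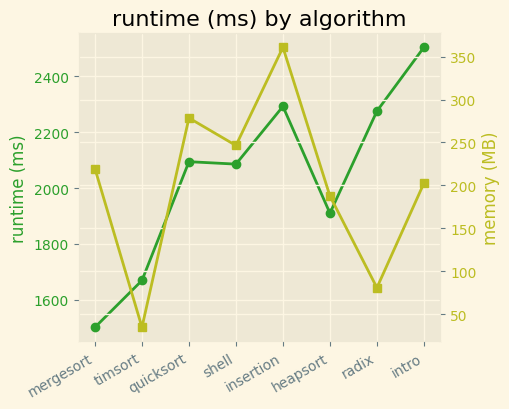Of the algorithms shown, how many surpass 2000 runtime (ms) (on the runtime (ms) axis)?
Above 2000: quicksort, shell, insertion, radix, intro.

5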